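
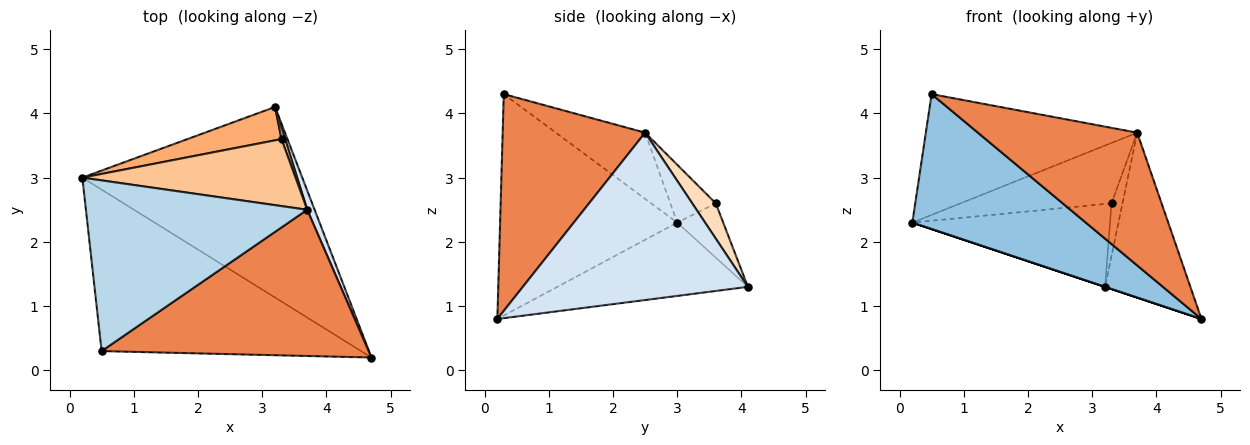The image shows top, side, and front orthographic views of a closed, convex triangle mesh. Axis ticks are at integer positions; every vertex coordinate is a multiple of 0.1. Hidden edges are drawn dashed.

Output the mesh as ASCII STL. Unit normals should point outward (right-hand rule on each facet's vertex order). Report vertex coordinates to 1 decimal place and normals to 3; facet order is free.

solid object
 facet normal -0.316 0.000 -0.949
  outer loop
   vertex 3.2 4.1 1.3
   vertex 4.7 0.2 0.8
   vertex 0.2 3.0 2.3
  endloop
 endfacet
 facet normal -0.548 -0.536 -0.642
  outer loop
   vertex 0.5 0.3 4.3
   vertex 0.2 3.0 2.3
   vertex 4.7 0.2 0.8
  endloop
 endfacet
 facet normal -0.237 0.561 0.793
  outer loop
   vertex 3.7 2.5 3.7
   vertex 0.2 3.0 2.3
   vertex 0.5 0.3 4.3
  endloop
 endfacet
 facet normal 0.934 0.354 0.041
  outer loop
   vertex 3.7 2.5 3.7
   vertex 4.7 0.2 0.8
   vertex 3.2 4.1 1.3
  endloop
 endfacet
 facet normal 0.515 -0.576 0.635
  outer loop
   vertex 3.7 2.5 3.7
   vertex 0.5 0.3 4.3
   vertex 4.7 0.2 0.8
  endloop
 endfacet
 facet normal -0.211 0.907 0.365
  outer loop
   vertex 3.3 3.6 2.6
   vertex 3.2 4.1 1.3
   vertex 0.2 3.0 2.3
  endloop
 endfacet
 facet normal -0.198 0.656 0.728
  outer loop
   vertex 3.3 3.6 2.6
   vertex 0.2 3.0 2.3
   vertex 3.7 2.5 3.7
  endloop
 endfacet
 facet normal 0.903 0.421 0.092
  outer loop
   vertex 3.3 3.6 2.6
   vertex 3.7 2.5 3.7
   vertex 3.2 4.1 1.3
  endloop
 endfacet
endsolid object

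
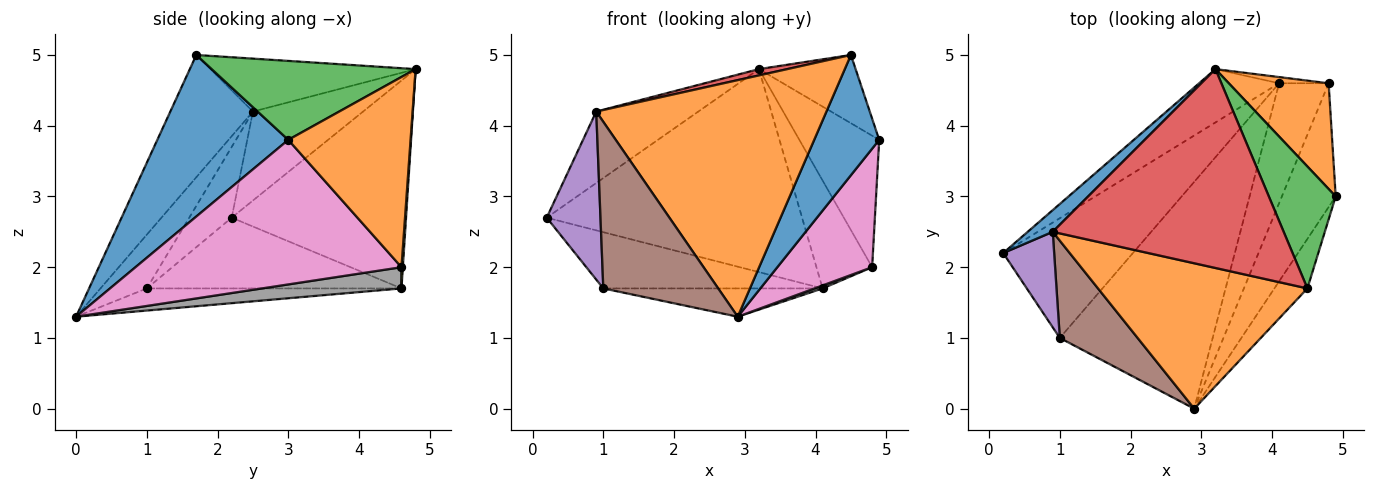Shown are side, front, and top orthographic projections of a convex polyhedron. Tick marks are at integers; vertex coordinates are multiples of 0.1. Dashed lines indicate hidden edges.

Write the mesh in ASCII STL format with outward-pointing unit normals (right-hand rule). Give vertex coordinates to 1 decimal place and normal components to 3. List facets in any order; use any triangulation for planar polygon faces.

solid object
 facet normal 0.881 -0.437 -0.180
  outer loop
   vertex 4.5 1.7 5.0
   vertex 2.9 0.0 1.3
   vertex 4.9 3.0 3.8
  endloop
 endfacet
 facet normal -0.292 -0.815 0.501
  outer loop
   vertex 0.9 2.5 4.2
   vertex 2.9 0.0 1.3
   vertex 4.5 1.7 5.0
  endloop
 endfacet
 facet normal -0.443 0.381 -0.812
  outer loop
   vertex 1.0 1.0 1.7
   vertex 0.2 2.2 2.7
   vertex 4.1 4.6 1.7
  endloop
 endfacet
 facet normal -0.142 0.123 -0.982
  outer loop
   vertex 1.0 1.0 1.7
   vertex 4.1 4.6 1.7
   vertex 2.9 0.0 1.3
  endloop
 endfacet
 facet normal -0.566 -0.717 0.407
  outer loop
   vertex 1.0 1.0 1.7
   vertex 0.9 2.5 4.2
   vertex 0.2 2.2 2.7
  endloop
 endfacet
 facet normal -0.329 -0.816 0.476
  outer loop
   vertex 1.0 1.0 1.7
   vertex 2.9 0.0 1.3
   vertex 0.9 2.5 4.2
  endloop
 endfacet
 facet normal 0.889 -0.317 -0.331
  outer loop
   vertex 4.8 4.6 2.0
   vertex 4.9 3.0 3.8
   vertex 2.9 0.0 1.3
  endloop
 endfacet
 facet normal 0.394 -0.023 -0.919
  outer loop
   vertex 4.8 4.6 2.0
   vertex 2.9 0.0 1.3
   vertex 4.1 4.6 1.7
  endloop
 endfacet
 facet normal 0.025 0.998 -0.057
  outer loop
   vertex 3.2 4.8 4.8
   vertex 4.8 4.6 2.0
   vertex 4.1 4.6 1.7
  endloop
 endfacet
 facet normal -0.551 0.807 -0.212
  outer loop
   vertex 3.2 4.8 4.8
   vertex 4.1 4.6 1.7
   vertex 0.2 2.2 2.7
  endloop
 endfacet
 facet normal -0.718 0.666 0.202
  outer loop
   vertex 3.2 4.8 4.8
   vertex 0.2 2.2 2.7
   vertex 0.9 2.5 4.2
  endloop
 endfacet
 facet normal 0.767 0.500 0.402
  outer loop
   vertex 3.2 4.8 4.8
   vertex 4.9 3.0 3.8
   vertex 4.8 4.6 2.0
  endloop
 endfacet
 facet normal 0.718 0.340 0.608
  outer loop
   vertex 3.2 4.8 4.8
   vertex 4.5 1.7 5.0
   vertex 4.9 3.0 3.8
  endloop
 endfacet
 facet normal -0.223 -0.031 0.974
  outer loop
   vertex 3.2 4.8 4.8
   vertex 0.9 2.5 4.2
   vertex 4.5 1.7 5.0
  endloop
 endfacet
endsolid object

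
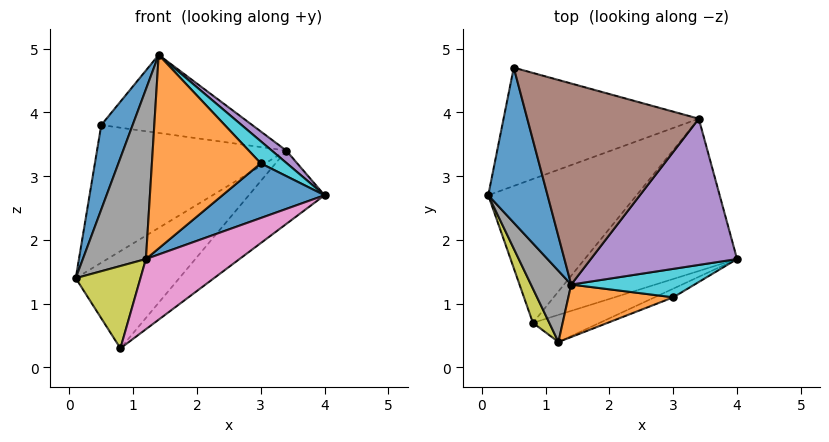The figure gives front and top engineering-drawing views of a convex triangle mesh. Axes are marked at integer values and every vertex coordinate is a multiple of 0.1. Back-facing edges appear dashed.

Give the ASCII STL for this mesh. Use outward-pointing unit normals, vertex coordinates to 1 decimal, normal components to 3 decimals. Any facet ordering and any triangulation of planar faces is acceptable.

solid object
 facet normal -0.945 -0.157 0.288
  outer loop
   vertex 1.4 1.3 4.9
   vertex 0.5 4.7 3.8
   vertex 0.1 2.7 1.4
  endloop
 endfacet
 facet normal 0.118 0.753 -0.647
  outer loop
   vertex 3.4 3.9 3.4
   vertex 0.1 2.7 1.4
   vertex 0.5 4.7 3.8
  endloop
 endfacet
 facet normal 0.286 0.537 -0.794
  outer loop
   vertex 3.4 3.9 3.4
   vertex 0.8 0.7 0.3
   vertex 0.1 2.7 1.4
  endloop
 endfacet
 facet normal 0.475 0.382 -0.793
  outer loop
   vertex 3.4 3.9 3.4
   vertex 4.0 1.7 2.7
   vertex 0.8 0.7 0.3
  endloop
 endfacet
 facet normal 0.650 -0.064 0.757
  outer loop
   vertex 3.4 3.9 3.4
   vertex 1.4 1.3 4.9
   vertex 4.0 1.7 2.7
  endloop
 endfacet
 facet normal 0.223 0.353 0.909
  outer loop
   vertex 3.4 3.9 3.4
   vertex 0.5 4.7 3.8
   vertex 1.4 1.3 4.9
  endloop
 endfacet
 facet normal 0.490 -0.813 -0.314
  outer loop
   vertex 1.2 0.4 1.7
   vertex 0.8 0.7 0.3
   vertex 4.0 1.7 2.7
  endloop
 endfacet
 facet normal -0.897 -0.407 0.171
  outer loop
   vertex 1.2 0.4 1.7
   vertex 1.4 1.3 4.9
   vertex 0.1 2.7 1.4
  endloop
 endfacet
 facet normal -0.898 -0.407 0.169
  outer loop
   vertex 1.2 0.4 1.7
   vertex 0.1 2.7 1.4
   vertex 0.8 0.7 0.3
  endloop
 endfacet
 facet normal 0.607 -0.487 0.628
  outer loop
   vertex 3.0 1.1 3.2
   vertex 4.0 1.7 2.7
   vertex 1.4 1.3 4.9
  endloop
 endfacet
 facet normal 0.457 -0.878 -0.139
  outer loop
   vertex 3.0 1.1 3.2
   vertex 1.2 0.4 1.7
   vertex 4.0 1.7 2.7
  endloop
 endfacet
 facet normal 0.155 -0.953 0.258
  outer loop
   vertex 3.0 1.1 3.2
   vertex 1.4 1.3 4.9
   vertex 1.2 0.4 1.7
  endloop
 endfacet
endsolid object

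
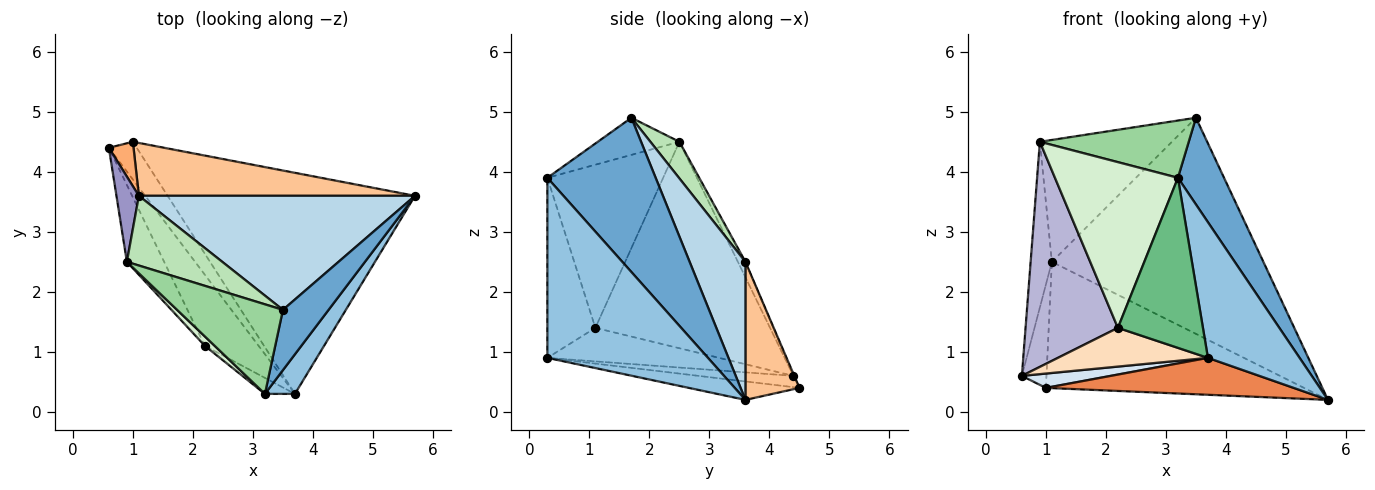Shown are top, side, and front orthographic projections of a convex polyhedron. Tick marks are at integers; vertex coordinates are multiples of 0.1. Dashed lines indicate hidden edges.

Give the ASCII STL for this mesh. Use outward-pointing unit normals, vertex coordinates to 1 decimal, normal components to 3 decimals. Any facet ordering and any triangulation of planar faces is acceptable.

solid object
 facet normal 0.888 -0.378 0.263
  outer loop
   vertex 3.5 1.7 4.9
   vertex 3.2 0.3 3.9
   vertex 5.7 3.6 0.2
  endloop
 endfacet
 facet normal 0.860 -0.491 0.143
  outer loop
   vertex 3.7 0.3 0.9
   vertex 5.7 3.6 0.2
   vertex 3.2 0.3 3.9
  endloop
 endfacet
 facet normal 0.227 0.861 0.455
  outer loop
   vertex 1.1 3.6 2.5
   vertex 3.5 1.7 4.9
   vertex 5.7 3.6 0.2
  endloop
 endfacet
 facet normal -0.354 -0.332 -0.874
  outer loop
   vertex 1.0 4.5 0.4
   vertex 3.7 0.3 0.9
   vertex 0.6 4.4 0.6
  endloop
 endfacet
 facet normal -0.073 -0.164 -0.984
  outer loop
   vertex 1.0 4.5 0.4
   vertex 5.7 3.6 0.2
   vertex 3.7 0.3 0.9
  endloop
 endfacet
 facet normal -0.032 0.918 0.395
  outer loop
   vertex 1.0 4.5 0.4
   vertex 0.6 4.4 0.6
   vertex 1.1 3.6 2.5
  endloop
 endfacet
 facet normal 0.190 0.906 0.379
  outer loop
   vertex 1.0 4.5 0.4
   vertex 1.1 3.6 2.5
   vertex 5.7 3.6 0.2
  endloop
 endfacet
 facet normal -0.481 -0.420 -0.770
  outer loop
   vertex 2.2 1.1 1.4
   vertex 0.6 4.4 0.6
   vertex 3.7 0.3 0.9
  endloop
 endfacet
 facet normal -0.490 -0.868 -0.082
  outer loop
   vertex 2.2 1.1 1.4
   vertex 3.7 0.3 0.9
   vertex 3.2 0.3 3.9
  endloop
 endfacet
 facet normal -0.283 -0.517 0.808
  outer loop
   vertex 0.9 2.5 4.5
   vertex 3.2 0.3 3.9
   vertex 3.5 1.7 4.9
  endloop
 endfacet
 facet normal 0.187 0.853 0.488
  outer loop
   vertex 0.9 2.5 4.5
   vertex 3.5 1.7 4.9
   vertex 1.1 3.6 2.5
  endloop
 endfacet
 facet normal -0.685 -0.727 0.041
  outer loop
   vertex 0.9 2.5 4.5
   vertex 2.2 1.1 1.4
   vertex 3.2 0.3 3.9
  endloop
 endfacet
 facet normal -0.301 0.848 0.436
  outer loop
   vertex 0.9 2.5 4.5
   vertex 1.1 3.6 2.5
   vertex 0.6 4.4 0.6
  endloop
 endfacet
 facet normal -0.873 -0.462 -0.158
  outer loop
   vertex 0.9 2.5 4.5
   vertex 0.6 4.4 0.6
   vertex 2.2 1.1 1.4
  endloop
 endfacet
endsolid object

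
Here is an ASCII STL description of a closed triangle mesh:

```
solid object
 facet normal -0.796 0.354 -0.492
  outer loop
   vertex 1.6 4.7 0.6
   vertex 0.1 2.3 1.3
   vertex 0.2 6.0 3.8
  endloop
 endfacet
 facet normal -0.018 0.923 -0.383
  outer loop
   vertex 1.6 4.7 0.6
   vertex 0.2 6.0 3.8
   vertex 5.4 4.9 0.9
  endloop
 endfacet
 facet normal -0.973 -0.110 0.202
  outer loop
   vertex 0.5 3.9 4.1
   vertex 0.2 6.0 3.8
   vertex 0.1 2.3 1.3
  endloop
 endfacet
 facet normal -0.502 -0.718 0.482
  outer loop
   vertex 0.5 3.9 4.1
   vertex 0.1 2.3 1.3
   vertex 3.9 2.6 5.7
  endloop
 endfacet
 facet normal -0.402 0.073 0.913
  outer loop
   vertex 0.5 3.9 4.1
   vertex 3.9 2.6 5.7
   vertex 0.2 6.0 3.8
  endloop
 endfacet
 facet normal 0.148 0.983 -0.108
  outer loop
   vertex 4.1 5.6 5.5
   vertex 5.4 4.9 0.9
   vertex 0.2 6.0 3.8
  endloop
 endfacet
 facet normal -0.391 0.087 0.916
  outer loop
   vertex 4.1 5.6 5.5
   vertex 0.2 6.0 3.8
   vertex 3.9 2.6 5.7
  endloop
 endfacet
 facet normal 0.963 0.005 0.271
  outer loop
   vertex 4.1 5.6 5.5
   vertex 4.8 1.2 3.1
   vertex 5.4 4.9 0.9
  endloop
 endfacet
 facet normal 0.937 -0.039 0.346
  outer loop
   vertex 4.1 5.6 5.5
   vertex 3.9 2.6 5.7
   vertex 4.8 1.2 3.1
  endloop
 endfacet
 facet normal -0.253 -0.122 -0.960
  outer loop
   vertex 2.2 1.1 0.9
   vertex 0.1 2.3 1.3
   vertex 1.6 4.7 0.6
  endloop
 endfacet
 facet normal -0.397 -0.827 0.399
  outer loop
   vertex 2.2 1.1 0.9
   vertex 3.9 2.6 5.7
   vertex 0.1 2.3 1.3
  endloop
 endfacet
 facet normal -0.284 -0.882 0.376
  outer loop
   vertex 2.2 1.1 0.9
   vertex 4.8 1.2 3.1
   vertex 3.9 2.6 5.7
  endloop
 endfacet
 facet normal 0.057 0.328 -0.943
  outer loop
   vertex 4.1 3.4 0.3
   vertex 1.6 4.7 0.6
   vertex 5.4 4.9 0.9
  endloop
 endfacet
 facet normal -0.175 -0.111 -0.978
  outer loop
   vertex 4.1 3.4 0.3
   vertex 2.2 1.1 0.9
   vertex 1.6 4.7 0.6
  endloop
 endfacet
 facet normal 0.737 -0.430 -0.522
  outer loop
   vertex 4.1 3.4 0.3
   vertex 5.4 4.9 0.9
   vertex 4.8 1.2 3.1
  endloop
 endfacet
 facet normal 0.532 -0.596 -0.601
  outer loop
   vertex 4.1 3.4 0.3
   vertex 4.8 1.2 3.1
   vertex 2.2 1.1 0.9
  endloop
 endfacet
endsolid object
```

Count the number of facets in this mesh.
16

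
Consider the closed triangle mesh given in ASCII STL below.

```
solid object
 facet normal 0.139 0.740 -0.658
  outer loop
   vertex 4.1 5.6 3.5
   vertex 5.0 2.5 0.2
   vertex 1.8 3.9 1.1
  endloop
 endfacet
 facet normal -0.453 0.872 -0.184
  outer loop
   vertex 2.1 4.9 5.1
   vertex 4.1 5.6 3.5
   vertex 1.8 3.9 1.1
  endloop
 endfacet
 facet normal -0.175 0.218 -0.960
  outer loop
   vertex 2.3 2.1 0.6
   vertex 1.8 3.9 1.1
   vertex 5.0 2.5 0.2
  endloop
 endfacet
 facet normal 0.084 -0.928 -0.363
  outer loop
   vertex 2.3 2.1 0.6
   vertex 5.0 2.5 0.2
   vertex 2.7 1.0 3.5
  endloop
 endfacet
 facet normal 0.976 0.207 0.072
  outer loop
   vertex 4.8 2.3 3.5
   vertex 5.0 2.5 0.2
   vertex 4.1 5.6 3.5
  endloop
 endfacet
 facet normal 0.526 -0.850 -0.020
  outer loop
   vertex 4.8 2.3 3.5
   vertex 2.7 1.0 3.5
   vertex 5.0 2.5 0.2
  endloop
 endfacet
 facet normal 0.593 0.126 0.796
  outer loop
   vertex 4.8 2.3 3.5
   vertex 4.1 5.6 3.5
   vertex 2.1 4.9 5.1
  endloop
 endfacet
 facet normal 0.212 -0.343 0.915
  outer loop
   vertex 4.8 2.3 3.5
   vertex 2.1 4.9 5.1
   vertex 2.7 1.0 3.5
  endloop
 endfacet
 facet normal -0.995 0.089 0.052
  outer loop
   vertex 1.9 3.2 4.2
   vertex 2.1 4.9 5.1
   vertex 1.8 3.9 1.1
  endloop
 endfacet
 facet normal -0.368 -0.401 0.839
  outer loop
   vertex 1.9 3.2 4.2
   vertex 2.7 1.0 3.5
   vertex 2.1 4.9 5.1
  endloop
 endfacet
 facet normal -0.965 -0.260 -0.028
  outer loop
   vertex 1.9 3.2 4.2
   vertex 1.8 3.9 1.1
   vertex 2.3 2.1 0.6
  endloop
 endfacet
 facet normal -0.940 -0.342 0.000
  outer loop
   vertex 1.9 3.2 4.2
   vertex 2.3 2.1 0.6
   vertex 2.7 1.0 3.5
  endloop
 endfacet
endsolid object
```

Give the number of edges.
18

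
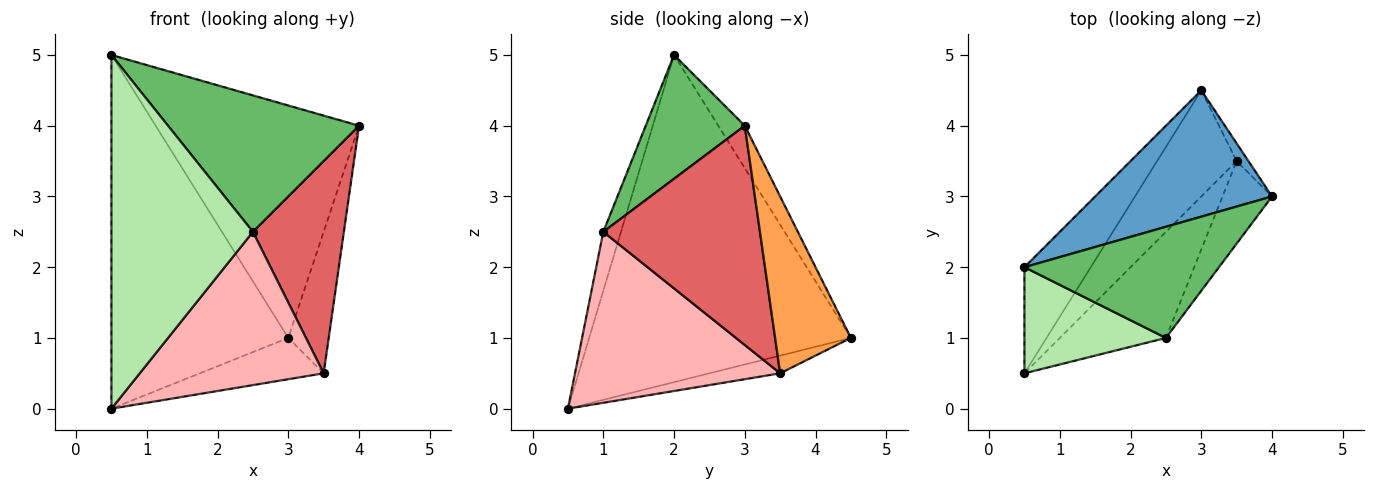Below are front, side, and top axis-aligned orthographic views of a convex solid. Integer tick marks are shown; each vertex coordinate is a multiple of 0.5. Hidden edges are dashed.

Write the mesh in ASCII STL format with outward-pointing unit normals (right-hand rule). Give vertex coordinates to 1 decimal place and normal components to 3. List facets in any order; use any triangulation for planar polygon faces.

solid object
 facet normal -0.114 0.873 0.474
  outer loop
   vertex 3.0 4.5 1.0
   vertex 0.5 2.0 5.0
   vertex 4.0 3.0 4.0
  endloop
 endfacet
 facet normal -0.817 0.552 -0.166
  outer loop
   vertex 0.5 0.5 0.0
   vertex 0.5 2.0 5.0
   vertex 3.0 4.5 1.0
  endloop
 endfacet
 facet normal 0.881 0.470 -0.059
  outer loop
   vertex 3.5 3.5 0.5
   vertex 3.0 4.5 1.0
   vertex 4.0 3.0 4.0
  endloop
 endfacet
 facet normal -0.203 0.355 -0.913
  outer loop
   vertex 3.5 3.5 0.5
   vertex 0.5 0.5 0.0
   vertex 3.0 4.5 1.0
  endloop
 endfacet
 facet normal 0.373 -0.719 0.586
  outer loop
   vertex 2.5 1.0 2.5
   vertex 4.0 3.0 4.0
   vertex 0.5 2.0 5.0
  endloop
 endfacet
 facet normal -0.119 -0.951 0.285
  outer loop
   vertex 2.5 1.0 2.5
   vertex 0.5 2.0 5.0
   vertex 0.5 0.5 0.0
  endloop
 endfacet
 facet normal 0.849 -0.493 -0.192
  outer loop
   vertex 2.5 1.0 2.5
   vertex 3.5 3.5 0.5
   vertex 4.0 3.0 4.0
  endloop
 endfacet
 facet normal 0.676 -0.606 -0.420
  outer loop
   vertex 2.5 1.0 2.5
   vertex 0.5 0.5 0.0
   vertex 3.5 3.5 0.5
  endloop
 endfacet
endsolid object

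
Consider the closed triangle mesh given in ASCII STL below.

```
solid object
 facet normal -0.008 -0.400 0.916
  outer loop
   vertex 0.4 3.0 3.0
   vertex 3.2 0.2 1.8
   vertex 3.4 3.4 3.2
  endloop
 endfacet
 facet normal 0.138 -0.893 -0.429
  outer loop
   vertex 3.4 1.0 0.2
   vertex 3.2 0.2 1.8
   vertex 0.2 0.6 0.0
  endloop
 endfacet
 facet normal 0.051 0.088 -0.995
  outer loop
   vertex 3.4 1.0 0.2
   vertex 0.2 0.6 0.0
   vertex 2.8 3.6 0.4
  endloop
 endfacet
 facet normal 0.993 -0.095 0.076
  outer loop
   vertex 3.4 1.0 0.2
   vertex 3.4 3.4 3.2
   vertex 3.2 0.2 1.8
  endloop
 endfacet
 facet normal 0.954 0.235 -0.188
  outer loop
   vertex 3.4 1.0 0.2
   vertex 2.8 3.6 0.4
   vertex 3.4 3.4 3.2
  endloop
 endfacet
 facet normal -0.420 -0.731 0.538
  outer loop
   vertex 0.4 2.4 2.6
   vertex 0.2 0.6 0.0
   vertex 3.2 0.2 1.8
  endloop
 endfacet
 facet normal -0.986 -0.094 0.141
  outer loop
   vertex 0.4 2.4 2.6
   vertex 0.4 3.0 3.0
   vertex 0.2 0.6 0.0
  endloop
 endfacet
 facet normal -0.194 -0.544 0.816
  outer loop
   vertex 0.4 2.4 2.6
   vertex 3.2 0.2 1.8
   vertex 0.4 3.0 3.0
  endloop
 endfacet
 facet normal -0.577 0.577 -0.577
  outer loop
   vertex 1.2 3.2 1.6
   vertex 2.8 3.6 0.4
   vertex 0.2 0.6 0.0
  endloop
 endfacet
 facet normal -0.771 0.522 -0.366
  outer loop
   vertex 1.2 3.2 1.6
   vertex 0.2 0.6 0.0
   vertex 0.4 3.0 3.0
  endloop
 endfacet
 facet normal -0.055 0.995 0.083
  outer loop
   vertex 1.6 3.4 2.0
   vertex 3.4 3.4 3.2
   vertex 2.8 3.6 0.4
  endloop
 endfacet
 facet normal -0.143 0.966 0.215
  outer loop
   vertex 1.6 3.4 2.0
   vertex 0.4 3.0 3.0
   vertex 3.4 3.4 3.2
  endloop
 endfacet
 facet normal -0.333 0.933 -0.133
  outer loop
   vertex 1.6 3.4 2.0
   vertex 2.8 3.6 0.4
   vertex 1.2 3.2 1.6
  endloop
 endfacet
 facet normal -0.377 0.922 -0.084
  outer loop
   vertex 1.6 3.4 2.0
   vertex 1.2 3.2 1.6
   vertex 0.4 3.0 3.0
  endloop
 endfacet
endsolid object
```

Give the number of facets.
14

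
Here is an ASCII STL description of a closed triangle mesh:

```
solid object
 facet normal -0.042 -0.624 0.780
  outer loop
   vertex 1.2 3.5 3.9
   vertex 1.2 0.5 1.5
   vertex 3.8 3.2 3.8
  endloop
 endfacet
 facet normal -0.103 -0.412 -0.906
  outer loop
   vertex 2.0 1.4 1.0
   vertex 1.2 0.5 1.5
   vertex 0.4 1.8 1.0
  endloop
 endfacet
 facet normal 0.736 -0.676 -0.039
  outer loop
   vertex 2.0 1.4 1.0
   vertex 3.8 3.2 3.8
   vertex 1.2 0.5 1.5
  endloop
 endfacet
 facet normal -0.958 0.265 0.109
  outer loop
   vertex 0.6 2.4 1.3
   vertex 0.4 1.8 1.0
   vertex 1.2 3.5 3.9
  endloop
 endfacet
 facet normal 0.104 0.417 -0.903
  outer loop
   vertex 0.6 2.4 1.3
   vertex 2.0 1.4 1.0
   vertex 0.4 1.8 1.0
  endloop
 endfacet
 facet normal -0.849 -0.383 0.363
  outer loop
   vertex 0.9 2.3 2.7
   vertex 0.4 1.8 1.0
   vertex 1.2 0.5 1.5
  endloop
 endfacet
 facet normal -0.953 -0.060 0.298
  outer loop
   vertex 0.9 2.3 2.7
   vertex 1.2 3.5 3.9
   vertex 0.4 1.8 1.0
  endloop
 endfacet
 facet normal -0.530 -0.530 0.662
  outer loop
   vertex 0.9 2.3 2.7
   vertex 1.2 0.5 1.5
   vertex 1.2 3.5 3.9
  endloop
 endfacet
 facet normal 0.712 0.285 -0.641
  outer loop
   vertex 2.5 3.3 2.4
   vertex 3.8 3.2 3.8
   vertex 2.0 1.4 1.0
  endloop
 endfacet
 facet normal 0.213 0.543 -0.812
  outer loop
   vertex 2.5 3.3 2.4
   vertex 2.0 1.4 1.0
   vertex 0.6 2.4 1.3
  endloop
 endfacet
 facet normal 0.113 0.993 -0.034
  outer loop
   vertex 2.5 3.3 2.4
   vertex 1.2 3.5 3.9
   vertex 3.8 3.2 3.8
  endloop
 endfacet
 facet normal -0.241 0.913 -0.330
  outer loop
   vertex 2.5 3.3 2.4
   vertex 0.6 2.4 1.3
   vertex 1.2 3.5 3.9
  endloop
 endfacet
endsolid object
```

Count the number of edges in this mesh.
18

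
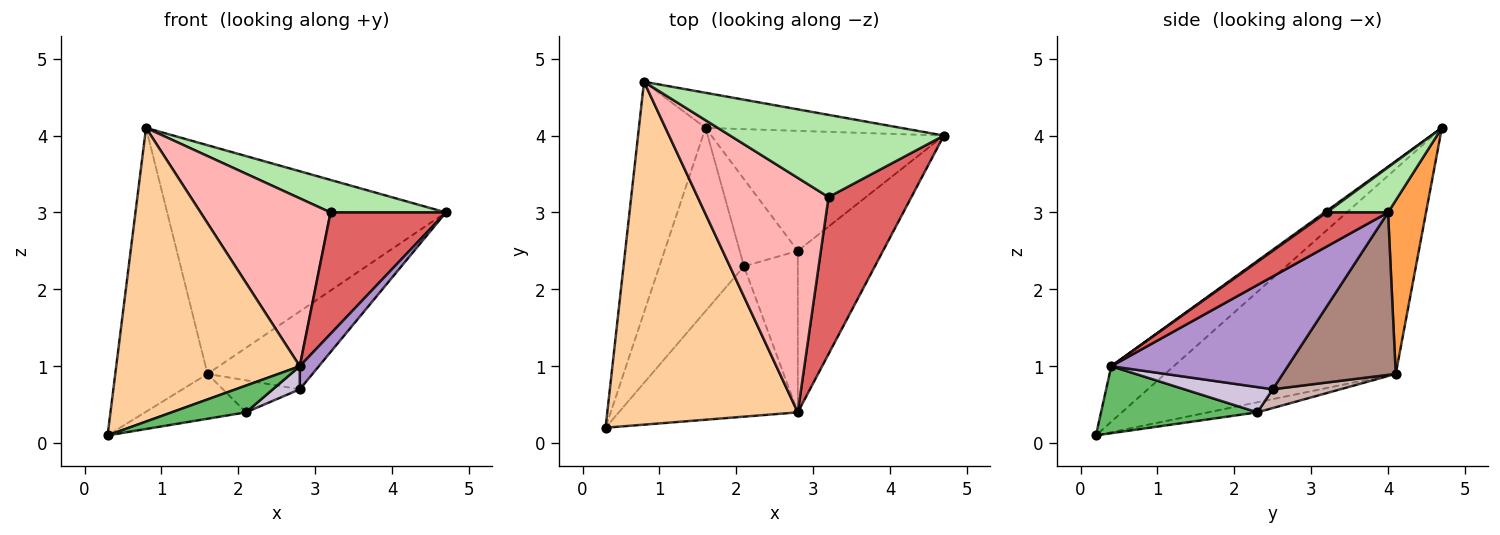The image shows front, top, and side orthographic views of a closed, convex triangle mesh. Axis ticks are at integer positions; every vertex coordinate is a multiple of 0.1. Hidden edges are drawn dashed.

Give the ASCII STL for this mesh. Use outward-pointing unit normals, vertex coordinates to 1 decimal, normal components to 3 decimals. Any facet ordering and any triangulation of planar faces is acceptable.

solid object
 facet normal -0.889 0.356 -0.289
  outer loop
   vertex 1.6 4.1 0.9
   vertex 0.3 0.2 0.1
   vertex 0.8 4.7 4.1
  endloop
 endfacet
 facet normal -0.115 0.236 -0.965
  outer loop
   vertex 1.6 4.1 0.9
   vertex 2.1 2.3 0.4
   vertex 0.3 0.2 0.1
  endloop
 endfacet
 facet normal 0.133 0.980 -0.150
  outer loop
   vertex 1.6 4.1 0.9
   vertex 0.8 4.7 4.1
   vertex 4.7 4.0 3.0
  endloop
 endfacet
 facet normal -0.216 -0.635 0.742
  outer loop
   vertex 2.8 0.4 1.0
   vertex 0.8 4.7 4.1
   vertex 0.3 0.2 0.1
  endloop
 endfacet
 facet normal 0.346 -0.164 -0.924
  outer loop
   vertex 2.8 0.4 1.0
   vertex 0.3 0.2 0.1
   vertex 2.1 2.3 0.4
  endloop
 endfacet
 facet normal 0.193 -0.361 0.912
  outer loop
   vertex 3.2 3.2 3.0
   vertex 4.7 4.0 3.0
   vertex 0.8 4.7 4.1
  endloop
 endfacet
 facet normal 0.310 -0.582 0.752
  outer loop
   vertex 3.2 3.2 3.0
   vertex 2.8 0.4 1.0
   vertex 4.7 4.0 3.0
  endloop
 endfacet
 facet normal 0.009 -0.582 0.813
  outer loop
   vertex 3.2 3.2 3.0
   vertex 0.8 4.7 4.1
   vertex 2.8 0.4 1.0
  endloop
 endfacet
 facet normal 0.795 -0.086 -0.601
  outer loop
   vertex 2.8 2.5 0.7
   vertex 4.7 4.0 3.0
   vertex 2.8 0.4 1.0
  endloop
 endfacet
 facet normal 0.421 -0.128 -0.898
  outer loop
   vertex 2.8 2.5 0.7
   vertex 2.8 0.4 1.0
   vertex 2.1 2.3 0.4
  endloop
 endfacet
 facet normal 0.505 0.470 -0.724
  outer loop
   vertex 2.8 2.5 0.7
   vertex 1.6 4.1 0.9
   vertex 4.7 4.0 3.0
  endloop
 endfacet
 facet normal 0.291 0.330 -0.898
  outer loop
   vertex 2.8 2.5 0.7
   vertex 2.1 2.3 0.4
   vertex 1.6 4.1 0.9
  endloop
 endfacet
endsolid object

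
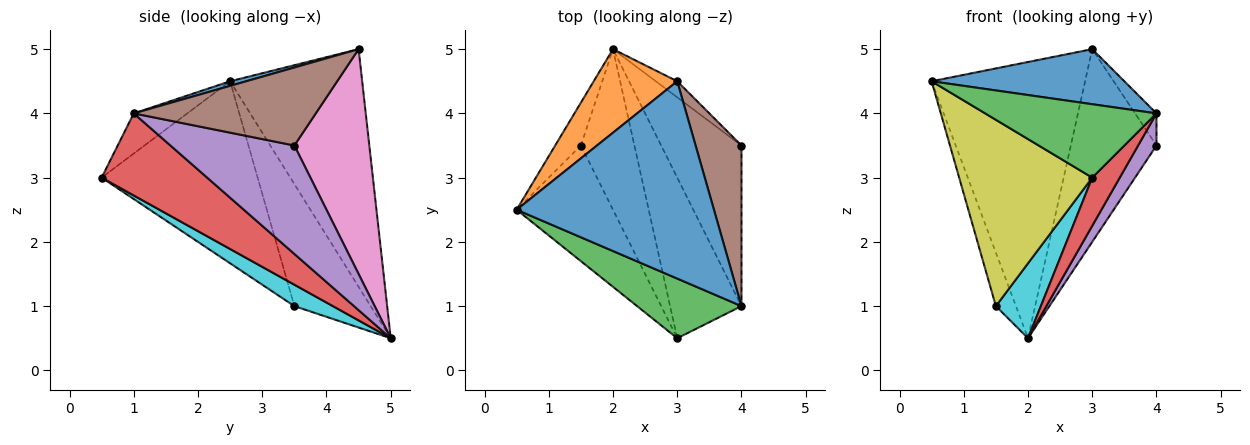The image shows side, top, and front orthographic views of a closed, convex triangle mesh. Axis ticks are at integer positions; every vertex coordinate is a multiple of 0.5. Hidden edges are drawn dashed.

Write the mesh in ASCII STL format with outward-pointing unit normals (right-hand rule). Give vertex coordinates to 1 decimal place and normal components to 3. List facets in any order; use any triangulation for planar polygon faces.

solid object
 facet normal 0.022 -0.269 0.963
  outer loop
   vertex 3.0 4.5 5.0
   vertex 0.5 2.5 4.5
   vertex 4.0 1.0 4.0
  endloop
 endfacet
 facet normal -0.636 0.739 0.223
  outer loop
   vertex 3.0 4.5 5.0
   vertex 2.0 5.0 0.5
   vertex 0.5 2.5 4.5
  endloop
 endfacet
 facet normal -0.236 -0.754 0.613
  outer loop
   vertex 3.0 0.5 3.0
   vertex 4.0 1.0 4.0
   vertex 0.5 2.5 4.5
  endloop
 endfacet
 facet normal 0.740 -0.193 -0.644
  outer loop
   vertex 3.0 0.5 3.0
   vertex 2.0 5.0 0.5
   vertex 4.0 1.0 4.0
  endloop
 endfacet
 facet normal 0.798 -0.118 -0.591
  outer loop
   vertex 4.0 3.5 3.5
   vertex 4.0 1.0 4.0
   vertex 2.0 5.0 0.5
  endloop
 endfacet
 facet normal 0.858 0.101 0.504
  outer loop
   vertex 4.0 3.5 3.5
   vertex 3.0 4.5 5.0
   vertex 4.0 1.0 4.0
  endloop
 endfacet
 facet normal 0.657 0.751 -0.063
  outer loop
   vertex 4.0 3.5 3.5
   vertex 2.0 5.0 0.5
   vertex 3.0 4.5 5.0
  endloop
 endfacet
 facet normal -0.948 0.249 -0.200
  outer loop
   vertex 1.5 3.5 1.0
   vertex 0.5 2.5 4.5
   vertex 2.0 5.0 0.5
  endloop
 endfacet
 facet normal -0.706 -0.602 -0.374
  outer loop
   vertex 1.5 3.5 1.0
   vertex 3.0 0.5 3.0
   vertex 0.5 2.5 4.5
  endloop
 endfacet
 facet normal 0.341 -0.398 -0.852
  outer loop
   vertex 1.5 3.5 1.0
   vertex 2.0 5.0 0.5
   vertex 3.0 0.5 3.0
  endloop
 endfacet
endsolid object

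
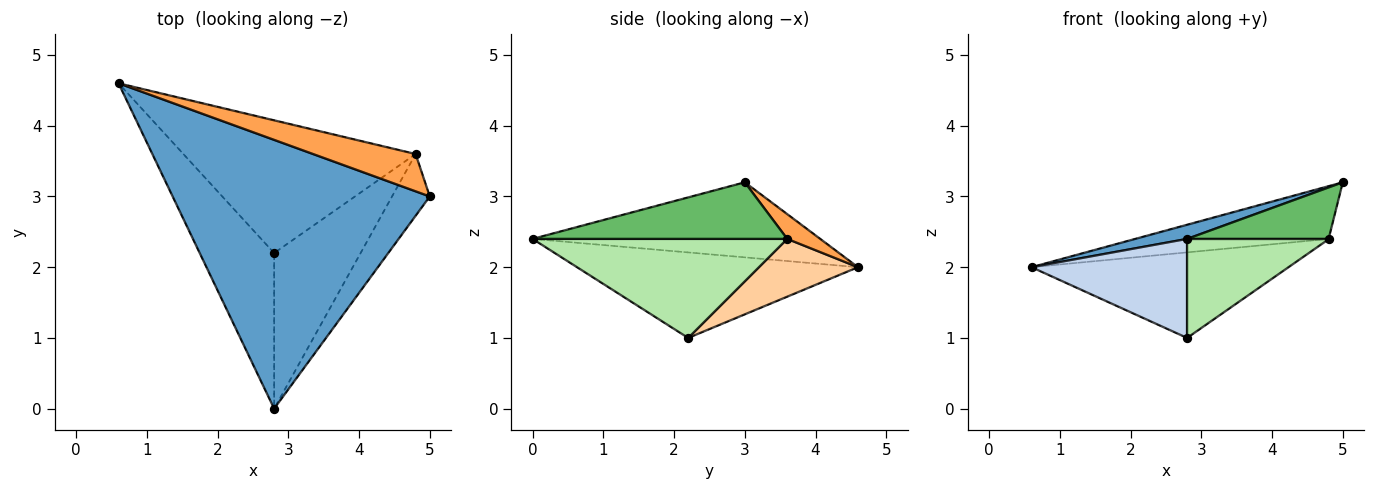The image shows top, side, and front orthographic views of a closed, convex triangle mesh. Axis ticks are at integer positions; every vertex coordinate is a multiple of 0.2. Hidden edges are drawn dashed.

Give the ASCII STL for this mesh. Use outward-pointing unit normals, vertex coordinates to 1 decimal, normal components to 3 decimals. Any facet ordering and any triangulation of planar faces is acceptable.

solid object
 facet normal -0.280 -0.050 0.959
  outer loop
   vertex 2.8 0.0 2.4
   vertex 5.0 3.0 3.2
   vertex 0.6 4.6 2.0
  endloop
 endfacet
 facet normal -0.696 -0.386 -0.606
  outer loop
   vertex 2.8 2.2 1.0
   vertex 2.8 0.0 2.4
   vertex 0.6 4.6 2.0
  endloop
 endfacet
 facet normal 0.138 0.809 0.572
  outer loop
   vertex 4.8 3.6 2.4
   vertex 0.6 4.6 2.0
   vertex 5.0 3.0 3.2
  endloop
 endfacet
 facet normal 0.205 0.530 -0.823
  outer loop
   vertex 4.8 3.6 2.4
   vertex 2.8 2.2 1.0
   vertex 0.6 4.6 2.0
  endloop
 endfacet
 facet normal 0.755 -0.420 -0.504
  outer loop
   vertex 4.8 3.6 2.4
   vertex 5.0 3.0 3.2
   vertex 2.8 0.0 2.4
  endloop
 endfacet
 facet normal 0.695 -0.386 -0.607
  outer loop
   vertex 4.8 3.6 2.4
   vertex 2.8 0.0 2.4
   vertex 2.8 2.2 1.0
  endloop
 endfacet
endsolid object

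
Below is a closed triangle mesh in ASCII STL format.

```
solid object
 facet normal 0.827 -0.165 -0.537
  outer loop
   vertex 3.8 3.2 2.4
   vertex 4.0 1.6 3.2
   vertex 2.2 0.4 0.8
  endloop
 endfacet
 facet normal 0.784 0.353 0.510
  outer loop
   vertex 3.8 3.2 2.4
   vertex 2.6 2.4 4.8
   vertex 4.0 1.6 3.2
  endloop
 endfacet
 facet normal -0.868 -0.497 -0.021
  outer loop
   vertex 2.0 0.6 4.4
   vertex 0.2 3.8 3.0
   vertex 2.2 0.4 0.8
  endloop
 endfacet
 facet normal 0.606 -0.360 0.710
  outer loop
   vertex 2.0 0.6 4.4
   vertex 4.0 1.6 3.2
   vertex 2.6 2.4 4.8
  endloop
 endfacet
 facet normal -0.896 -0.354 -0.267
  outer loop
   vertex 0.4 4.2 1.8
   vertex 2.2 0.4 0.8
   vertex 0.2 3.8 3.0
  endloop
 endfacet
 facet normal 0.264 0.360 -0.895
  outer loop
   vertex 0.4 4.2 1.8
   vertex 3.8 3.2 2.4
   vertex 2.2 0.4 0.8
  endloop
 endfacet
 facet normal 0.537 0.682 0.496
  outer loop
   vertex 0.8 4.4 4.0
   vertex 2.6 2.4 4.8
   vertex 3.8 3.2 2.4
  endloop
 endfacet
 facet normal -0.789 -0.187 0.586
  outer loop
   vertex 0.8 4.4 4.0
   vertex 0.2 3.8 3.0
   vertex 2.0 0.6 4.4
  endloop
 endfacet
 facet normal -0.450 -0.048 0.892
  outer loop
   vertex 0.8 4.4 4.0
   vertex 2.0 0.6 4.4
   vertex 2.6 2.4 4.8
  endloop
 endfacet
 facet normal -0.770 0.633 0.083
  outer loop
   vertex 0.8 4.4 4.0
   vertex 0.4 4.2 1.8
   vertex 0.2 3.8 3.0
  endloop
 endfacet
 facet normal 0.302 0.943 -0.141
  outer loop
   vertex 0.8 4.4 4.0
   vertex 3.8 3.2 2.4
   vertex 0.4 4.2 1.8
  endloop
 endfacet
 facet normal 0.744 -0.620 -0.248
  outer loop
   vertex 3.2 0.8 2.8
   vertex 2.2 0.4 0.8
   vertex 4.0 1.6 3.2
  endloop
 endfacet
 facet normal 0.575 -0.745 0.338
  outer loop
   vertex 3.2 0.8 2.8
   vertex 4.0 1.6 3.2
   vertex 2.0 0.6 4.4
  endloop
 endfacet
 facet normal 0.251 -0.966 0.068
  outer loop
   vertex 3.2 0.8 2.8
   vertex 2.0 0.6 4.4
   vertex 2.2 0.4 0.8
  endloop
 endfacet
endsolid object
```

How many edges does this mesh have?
21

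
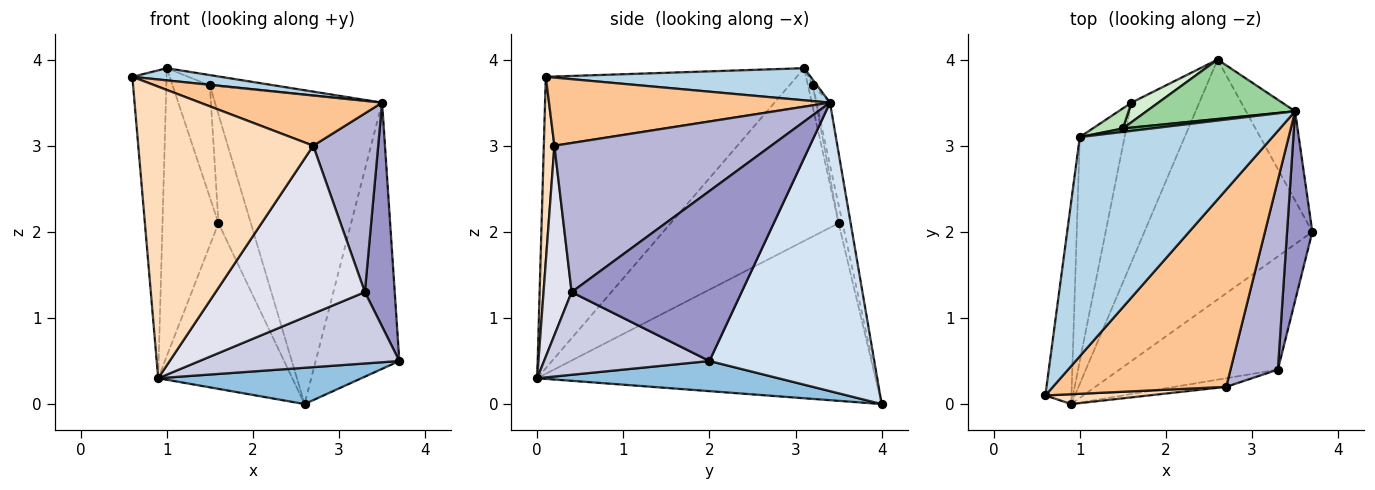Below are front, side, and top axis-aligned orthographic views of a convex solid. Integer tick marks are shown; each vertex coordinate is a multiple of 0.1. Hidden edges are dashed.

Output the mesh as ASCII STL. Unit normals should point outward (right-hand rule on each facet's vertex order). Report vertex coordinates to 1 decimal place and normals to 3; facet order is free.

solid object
 facet normal -0.987 0.135 -0.088
  outer loop
   vertex 0.9 0.0 0.3
   vertex 0.6 0.1 3.8
   vertex 1.0 3.1 3.9
  endloop
 endfacet
 facet normal 0.175 -0.147 -0.974
  outer loop
   vertex 2.6 4.0 0.0
   vertex 3.7 2.0 0.5
   vertex 0.9 0.0 0.3
  endloop
 endfacet
 facet normal 0.164 -0.055 0.985
  outer loop
   vertex 3.5 3.4 3.5
   vertex 1.0 3.1 3.9
   vertex 0.6 0.1 3.8
  endloop
 endfacet
 facet normal 0.882 0.447 -0.150
  outer loop
   vertex 3.5 3.4 3.5
   vertex 3.7 2.0 0.5
   vertex 2.6 4.0 0.0
  endloop
 endfacet
 facet normal -0.921 0.307 -0.239
  outer loop
   vertex 1.6 3.5 2.1
   vertex 0.9 0.0 0.3
   vertex 1.0 3.1 3.9
  endloop
 endfacet
 facet normal -0.876 0.347 -0.335
  outer loop
   vertex 1.6 3.5 2.1
   vertex 2.6 4.0 0.0
   vertex 0.9 0.0 0.3
  endloop
 endfacet
 facet normal 0.356 -0.230 0.906
  outer loop
   vertex 2.7 0.2 3.0
   vertex 3.5 3.4 3.5
   vertex 0.6 0.1 3.8
  endloop
 endfacet
 facet normal 0.060 -0.998 0.034
  outer loop
   vertex 2.7 0.2 3.0
   vertex 0.6 0.1 3.8
   vertex 0.9 0.0 0.3
  endloop
 endfacet
 facet normal -0.063 0.947 0.316
  outer loop
   vertex 1.5 3.2 3.7
   vertex 1.0 3.1 3.9
   vertex 3.5 3.4 3.5
  endloop
 endfacet
 facet normal -0.079 0.979 0.188
  outer loop
   vertex 1.5 3.2 3.7
   vertex 3.5 3.4 3.5
   vertex 2.6 4.0 0.0
  endloop
 endfacet
 facet normal -0.125 0.977 0.175
  outer loop
   vertex 1.5 3.2 3.7
   vertex 1.6 3.5 2.1
   vertex 1.0 3.1 3.9
  endloop
 endfacet
 facet normal -0.120 0.977 0.176
  outer loop
   vertex 1.5 3.2 3.7
   vertex 2.6 4.0 0.0
   vertex 1.6 3.5 2.1
  endloop
 endfacet
 facet normal 0.975 -0.171 0.145
  outer loop
   vertex 3.3 0.4 1.3
   vertex 3.7 2.0 0.5
   vertex 3.5 3.4 3.5
  endloop
 endfacet
 facet normal 0.916 -0.275 0.291
  outer loop
   vertex 3.3 0.4 1.3
   vertex 3.5 3.4 3.5
   vertex 2.7 0.2 3.0
  endloop
 endfacet
 facet normal 0.404 -0.488 -0.774
  outer loop
   vertex 3.3 0.4 1.3
   vertex 0.9 0.0 0.3
   vertex 3.7 2.0 0.5
  endloop
 endfacet
 facet normal 0.185 -0.982 -0.050
  outer loop
   vertex 3.3 0.4 1.3
   vertex 2.7 0.2 3.0
   vertex 0.9 0.0 0.3
  endloop
 endfacet
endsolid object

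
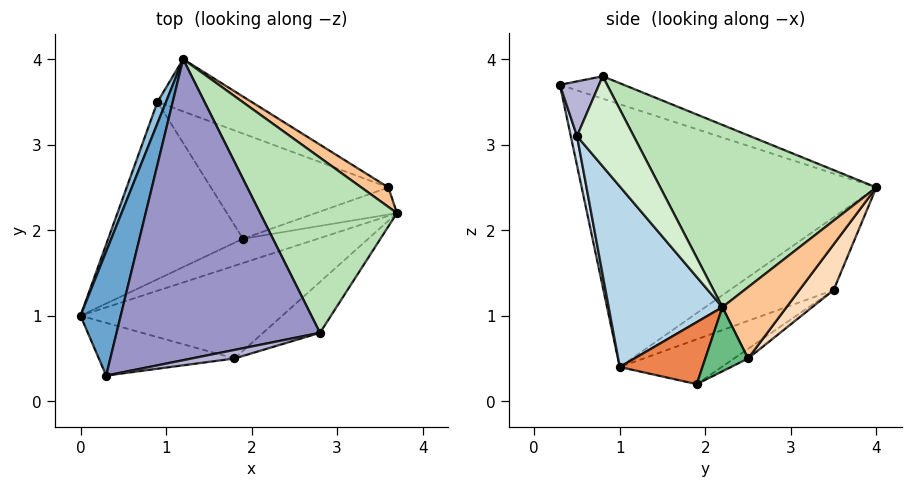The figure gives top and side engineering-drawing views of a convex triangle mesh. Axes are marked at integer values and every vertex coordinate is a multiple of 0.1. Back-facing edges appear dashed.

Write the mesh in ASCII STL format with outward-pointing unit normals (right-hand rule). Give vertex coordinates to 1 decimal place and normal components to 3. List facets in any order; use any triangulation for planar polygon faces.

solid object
 facet normal -0.950 0.278 0.145
  outer loop
   vertex 0.3 0.3 3.7
   vertex 1.2 4.0 2.5
   vertex 0.0 1.0 0.4
  endloop
 endfacet
 facet normal -0.947 0.301 0.111
  outer loop
   vertex 0.9 3.5 1.3
   vertex 0.0 1.0 0.4
   vertex 1.2 4.0 2.5
  endloop
 endfacet
 facet normal 0.350 -0.851 -0.391
  outer loop
   vertex 1.8 0.5 3.1
   vertex 0.0 1.0 0.4
   vertex 3.7 2.2 1.1
  endloop
 endfacet
 facet normal 0.046 -0.976 -0.211
  outer loop
   vertex 1.8 0.5 3.1
   vertex 0.3 0.3 3.7
   vertex 0.0 1.0 0.4
  endloop
 endfacet
 facet normal 0.351 -0.835 -0.424
  outer loop
   vertex 1.9 1.9 0.2
   vertex 3.7 2.2 1.1
   vertex 0.0 1.0 0.4
  endloop
 endfacet
 facet normal -0.287 0.414 -0.864
  outer loop
   vertex 1.9 1.9 0.2
   vertex 0.0 1.0 0.4
   vertex 0.9 3.5 1.3
  endloop
 endfacet
 facet normal 0.654 0.715 0.248
  outer loop
   vertex 3.6 2.5 0.5
   vertex 1.2 4.0 2.5
   vertex 3.7 2.2 1.1
  endloop
 endfacet
 facet normal 0.203 0.885 -0.419
  outer loop
   vertex 3.6 2.5 0.5
   vertex 0.9 3.5 1.3
   vertex 1.2 4.0 2.5
  endloop
 endfacet
 facet normal 0.367 -0.806 -0.464
  outer loop
   vertex 3.6 2.5 0.5
   vertex 3.7 2.2 1.1
   vertex 1.9 1.9 0.2
  endloop
 endfacet
 facet normal -0.045 0.547 -0.836
  outer loop
   vertex 3.6 2.5 0.5
   vertex 1.9 1.9 0.2
   vertex 0.9 3.5 1.3
  endloop
 endfacet
 facet normal 0.672 0.541 0.505
  outer loop
   vertex 2.8 0.8 3.8
   vertex 3.7 2.2 1.1
   vertex 1.2 4.0 2.5
  endloop
 endfacet
 facet normal 0.454 -0.844 -0.286
  outer loop
   vertex 2.8 0.8 3.8
   vertex 1.8 0.5 3.1
   vertex 3.7 2.2 1.1
  endloop
 endfacet
 facet normal -0.103 0.330 0.938
  outer loop
   vertex 2.8 0.8 3.8
   vertex 1.2 4.0 2.5
   vertex 0.3 0.3 3.7
  endloop
 endfacet
 facet normal 0.188 -0.971 0.147
  outer loop
   vertex 2.8 0.8 3.8
   vertex 0.3 0.3 3.7
   vertex 1.8 0.5 3.1
  endloop
 endfacet
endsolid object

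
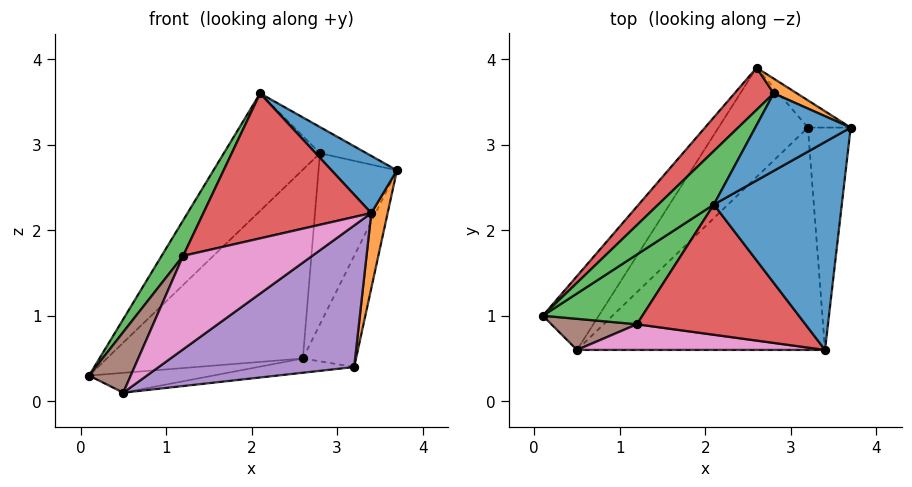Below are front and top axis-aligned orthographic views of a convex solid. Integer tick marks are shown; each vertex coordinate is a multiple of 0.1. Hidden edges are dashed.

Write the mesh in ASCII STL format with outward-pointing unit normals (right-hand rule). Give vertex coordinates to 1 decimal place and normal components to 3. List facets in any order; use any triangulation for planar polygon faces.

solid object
 facet normal 0.569 -0.218 0.793
  outer loop
   vertex 2.1 2.3 3.6
   vertex 3.4 0.6 2.2
   vertex 3.7 3.2 2.7
  endloop
 endfacet
 facet normal 0.975 -0.072 -0.212
  outer loop
   vertex 3.2 3.2 0.4
   vertex 3.7 3.2 2.7
   vertex 3.4 0.6 2.2
  endloop
 endfacet
 facet normal -0.762 -0.294 0.577
  outer loop
   vertex 1.2 0.9 1.7
   vertex 2.1 2.3 3.6
   vertex 0.1 1.0 0.3
  endloop
 endfacet
 facet normal -0.246 -0.721 0.648
  outer loop
   vertex 1.2 0.9 1.7
   vertex 3.4 0.6 2.2
   vertex 2.1 2.3 3.6
  endloop
 endfacet
 facet normal 0.521 -0.458 -0.720
  outer loop
   vertex 0.5 0.6 0.1
   vertex 3.2 3.2 0.4
   vertex 3.4 0.6 2.2
  endloop
 endfacet
 facet normal -0.552 -0.742 0.381
  outer loop
   vertex 0.5 0.6 0.1
   vertex 1.2 0.9 1.7
   vertex 0.1 1.0 0.3
  endloop
 endfacet
 facet normal -0.188 -0.947 0.260
  outer loop
   vertex 0.5 0.6 0.1
   vertex 3.4 0.6 2.2
   vertex 1.2 0.9 1.7
  endloop
 endfacet
 facet normal 0.738 0.655 -0.160
  outer loop
   vertex 2.6 3.9 0.5
   vertex 3.7 3.2 2.7
   vertex 3.2 3.2 0.4
  endloop
 endfacet
 facet normal -0.218 0.253 -0.943
  outer loop
   vertex 2.6 3.9 0.5
   vertex 0.5 0.6 0.1
   vertex 0.1 1.0 0.3
  endloop
 endfacet
 facet normal -0.014 0.129 -0.991
  outer loop
   vertex 2.6 3.9 0.5
   vertex 3.2 3.2 0.4
   vertex 0.5 0.6 0.1
  endloop
 endfacet
 facet normal 0.333 0.302 0.893
  outer loop
   vertex 2.8 3.6 2.9
   vertex 2.1 2.3 3.6
   vertex 3.7 3.2 2.7
  endloop
 endfacet
 facet normal 0.419 0.904 0.078
  outer loop
   vertex 2.8 3.6 2.9
   vertex 3.7 3.2 2.7
   vertex 2.6 3.9 0.5
  endloop
 endfacet
 facet normal -0.787 0.561 0.256
  outer loop
   vertex 2.8 3.6 2.9
   vertex 0.1 1.0 0.3
   vertex 2.1 2.3 3.6
  endloop
 endfacet
 facet normal -0.754 0.641 0.143
  outer loop
   vertex 2.8 3.6 2.9
   vertex 2.6 3.9 0.5
   vertex 0.1 1.0 0.3
  endloop
 endfacet
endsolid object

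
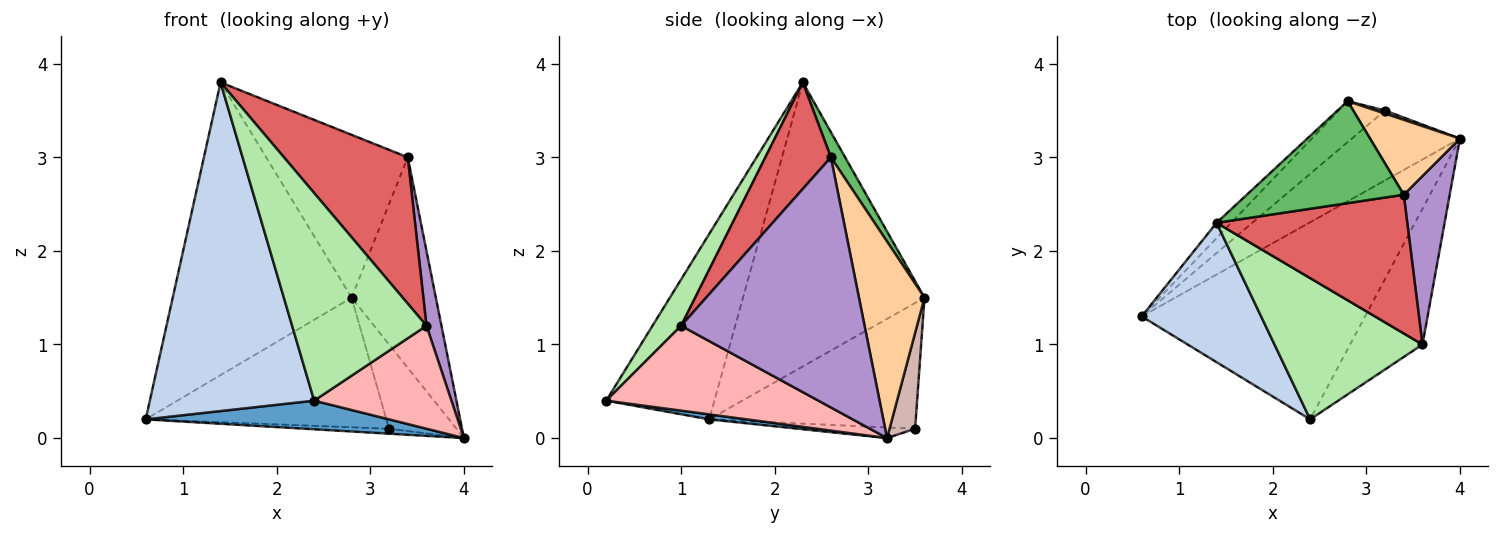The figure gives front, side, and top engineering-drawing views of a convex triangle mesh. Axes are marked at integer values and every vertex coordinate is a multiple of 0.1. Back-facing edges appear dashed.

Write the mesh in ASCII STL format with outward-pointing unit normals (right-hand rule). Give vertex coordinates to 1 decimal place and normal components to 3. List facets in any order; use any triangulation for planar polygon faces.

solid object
 facet normal 0.022 -0.144 -0.989
  outer loop
   vertex 2.4 0.2 0.4
   vertex 0.6 1.3 0.2
   vertex 4.0 3.2 0.0
  endloop
 endfacet
 facet normal -0.518 -0.787 0.334
  outer loop
   vertex 1.4 2.3 3.8
   vertex 0.6 1.3 0.2
   vertex 2.4 0.2 0.4
  endloop
 endfacet
 facet normal -0.712 0.702 -0.037
  outer loop
   vertex 2.8 3.6 1.5
   vertex 0.6 1.3 0.2
   vertex 1.4 2.3 3.8
  endloop
 endfacet
 facet normal 0.591 0.760 0.270
  outer loop
   vertex 2.8 3.6 1.5
   vertex 3.4 2.6 3.0
   vertex 4.0 3.2 0.0
  endloop
 endfacet
 facet normal 0.085 0.844 0.529
  outer loop
   vertex 2.8 3.6 1.5
   vertex 1.4 2.3 3.8
   vertex 3.4 2.6 3.0
  endloop
 endfacet
 facet normal 0.174 -0.814 0.554
  outer loop
   vertex 3.6 1.0 1.2
   vertex 1.4 2.3 3.8
   vertex 2.4 0.2 0.4
  endloop
 endfacet
 facet normal 0.358 -0.678 0.642
  outer loop
   vertex 3.6 1.0 1.2
   vertex 3.4 2.6 3.0
   vertex 1.4 2.3 3.8
  endloop
 endfacet
 facet normal 0.683 -0.442 -0.582
  outer loop
   vertex 3.6 1.0 1.2
   vertex 2.4 0.2 0.4
   vertex 4.0 3.2 0.0
  endloop
 endfacet
 facet normal 0.980 -0.080 0.180
  outer loop
   vertex 3.6 1.0 1.2
   vertex 4.0 3.2 0.0
   vertex 3.4 2.6 3.0
  endloop
 endfacet
 facet normal -0.098 0.070 -0.993
  outer loop
   vertex 3.2 3.5 0.1
   vertex 4.0 3.2 0.0
   vertex 0.6 1.3 0.2
  endloop
 endfacet
 facet normal -0.633 0.738 -0.234
  outer loop
   vertex 3.2 3.5 0.1
   vertex 0.6 1.3 0.2
   vertex 2.8 3.6 1.5
  endloop
 endfacet
 facet normal 0.355 0.934 0.035
  outer loop
   vertex 3.2 3.5 0.1
   vertex 2.8 3.6 1.5
   vertex 4.0 3.2 0.0
  endloop
 endfacet
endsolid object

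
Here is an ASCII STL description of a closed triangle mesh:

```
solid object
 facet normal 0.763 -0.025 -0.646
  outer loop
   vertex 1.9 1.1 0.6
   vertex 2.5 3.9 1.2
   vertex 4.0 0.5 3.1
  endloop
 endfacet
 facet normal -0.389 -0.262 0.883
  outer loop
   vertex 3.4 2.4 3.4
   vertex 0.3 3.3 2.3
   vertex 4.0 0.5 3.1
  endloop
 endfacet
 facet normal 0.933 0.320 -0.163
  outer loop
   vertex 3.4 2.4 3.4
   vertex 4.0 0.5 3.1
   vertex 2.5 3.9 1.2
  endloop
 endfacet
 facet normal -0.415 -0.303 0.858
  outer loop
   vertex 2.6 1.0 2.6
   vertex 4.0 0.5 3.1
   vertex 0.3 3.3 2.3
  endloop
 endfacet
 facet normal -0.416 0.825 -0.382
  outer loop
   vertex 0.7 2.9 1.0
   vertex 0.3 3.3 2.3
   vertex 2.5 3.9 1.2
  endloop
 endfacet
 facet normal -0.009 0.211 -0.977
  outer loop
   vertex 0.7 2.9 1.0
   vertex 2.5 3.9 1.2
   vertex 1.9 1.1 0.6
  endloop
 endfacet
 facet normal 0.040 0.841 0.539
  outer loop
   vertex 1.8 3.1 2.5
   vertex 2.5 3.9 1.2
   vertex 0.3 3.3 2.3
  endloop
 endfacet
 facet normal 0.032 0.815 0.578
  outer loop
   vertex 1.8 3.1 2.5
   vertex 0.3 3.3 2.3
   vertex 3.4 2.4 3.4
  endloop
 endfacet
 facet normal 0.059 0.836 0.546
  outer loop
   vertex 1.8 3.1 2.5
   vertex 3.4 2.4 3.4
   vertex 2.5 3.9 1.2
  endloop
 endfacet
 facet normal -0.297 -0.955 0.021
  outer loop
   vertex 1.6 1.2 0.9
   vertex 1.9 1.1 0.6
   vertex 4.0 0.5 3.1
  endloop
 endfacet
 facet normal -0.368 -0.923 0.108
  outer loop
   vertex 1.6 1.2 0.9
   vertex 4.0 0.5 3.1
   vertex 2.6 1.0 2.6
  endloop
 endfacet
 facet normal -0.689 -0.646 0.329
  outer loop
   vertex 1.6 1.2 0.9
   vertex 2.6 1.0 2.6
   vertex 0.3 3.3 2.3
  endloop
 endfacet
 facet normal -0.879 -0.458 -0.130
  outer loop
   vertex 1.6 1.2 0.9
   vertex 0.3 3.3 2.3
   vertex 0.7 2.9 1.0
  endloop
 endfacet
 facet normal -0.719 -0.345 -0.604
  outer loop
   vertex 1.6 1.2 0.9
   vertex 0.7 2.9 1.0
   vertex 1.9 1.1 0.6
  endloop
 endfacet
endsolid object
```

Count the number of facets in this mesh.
14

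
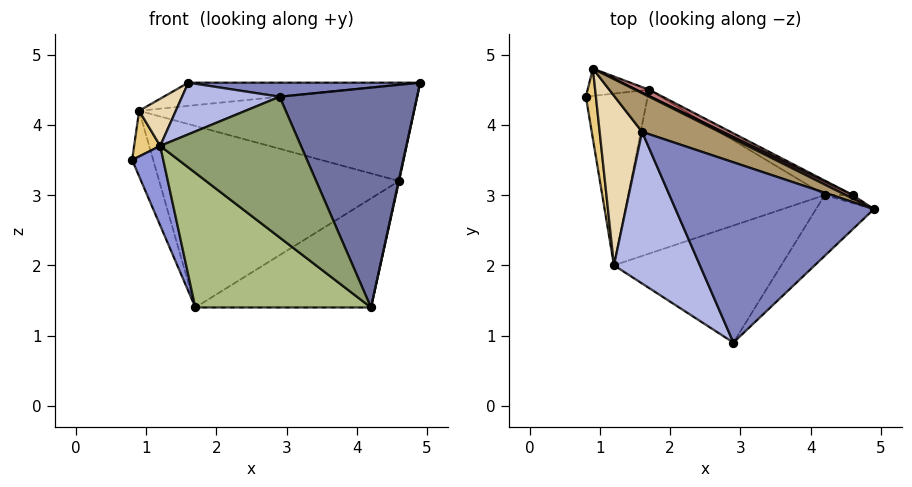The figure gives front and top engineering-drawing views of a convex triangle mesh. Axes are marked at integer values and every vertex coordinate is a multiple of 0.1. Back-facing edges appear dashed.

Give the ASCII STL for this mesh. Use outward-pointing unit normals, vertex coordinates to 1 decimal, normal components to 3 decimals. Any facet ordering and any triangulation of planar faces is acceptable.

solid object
 facet normal 0.686 -0.701 -0.194
  outer loop
   vertex 4.2 3.0 1.4
   vertex 4.9 2.8 4.6
   vertex 2.9 0.9 4.4
  endloop
 endfacet
 facet normal -0.026 -0.078 0.997
  outer loop
   vertex 1.6 3.9 4.6
   vertex 2.9 0.9 4.4
   vertex 4.9 2.8 4.6
  endloop
 endfacet
 facet normal -0.900 -0.183 -0.395
  outer loop
   vertex 1.2 2.0 3.7
   vertex 0.8 4.4 3.5
   vertex 1.7 4.5 1.4
  endloop
 endfacet
 facet normal -0.513 -0.277 0.812
  outer loop
   vertex 1.2 2.0 3.7
   vertex 2.9 0.9 4.4
   vertex 1.6 3.9 4.6
  endloop
 endfacet
 facet normal -0.228 -0.749 -0.623
  outer loop
   vertex 1.2 2.0 3.7
   vertex 4.2 3.0 1.4
   vertex 2.9 0.9 4.4
  endloop
 endfacet
 facet normal -0.356 -0.593 -0.722
  outer loop
   vertex 1.2 2.0 3.7
   vertex 1.7 4.5 1.4
   vertex 4.2 3.0 1.4
  endloop
 endfacet
 facet normal 0.975 -0.054 -0.217
  outer loop
   vertex 4.6 3.0 3.2
   vertex 4.9 2.8 4.6
   vertex 4.2 3.0 1.4
  endloop
 endfacet
 facet normal 0.511 0.852 -0.114
  outer loop
   vertex 4.6 3.0 3.2
   vertex 4.2 3.0 1.4
   vertex 1.7 4.5 1.4
  endloop
 endfacet
 facet normal 0.169 0.507 0.845
  outer loop
   vertex 0.9 4.8 4.2
   vertex 1.6 3.9 4.6
   vertex 4.9 2.8 4.6
  endloop
 endfacet
 facet normal -0.707 0.653 -0.272
  outer loop
   vertex 0.9 4.8 4.2
   vertex 1.7 4.5 1.4
   vertex 0.8 4.4 3.5
  endloop
 endfacet
 facet normal -0.965 -0.143 0.219
  outer loop
   vertex 0.9 4.8 4.2
   vertex 0.8 4.4 3.5
   vertex 1.2 2.0 3.7
  endloop
 endfacet
 facet normal -0.667 -0.200 0.718
  outer loop
   vertex 0.9 4.8 4.2
   vertex 1.2 2.0 3.7
   vertex 1.6 3.9 4.6
  endloop
 endfacet
 facet normal 0.444 0.895 0.033
  outer loop
   vertex 0.9 4.8 4.2
   vertex 4.9 2.8 4.6
   vertex 4.6 3.0 3.2
  endloop
 endfacet
 facet normal 0.444 0.895 0.031
  outer loop
   vertex 0.9 4.8 4.2
   vertex 4.6 3.0 3.2
   vertex 1.7 4.5 1.4
  endloop
 endfacet
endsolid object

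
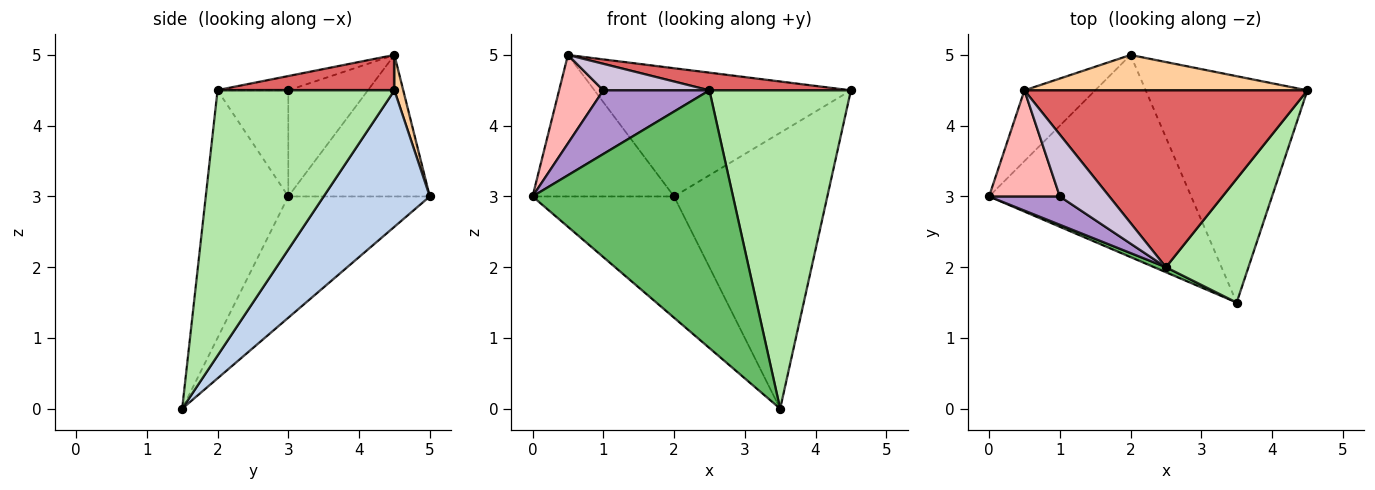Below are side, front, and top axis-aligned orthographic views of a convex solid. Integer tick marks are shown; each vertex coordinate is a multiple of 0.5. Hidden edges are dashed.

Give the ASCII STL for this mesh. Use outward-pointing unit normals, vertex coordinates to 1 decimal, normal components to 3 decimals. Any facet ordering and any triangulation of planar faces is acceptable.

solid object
 facet normal -0.457 0.457 -0.762
  outer loop
   vertex 2.0 5.0 3.0
   vertex 3.5 1.5 0.0
   vertex 0.0 3.0 3.0
  endloop
 endfacet
 facet normal 0.472 0.682 -0.559
  outer loop
   vertex 2.0 5.0 3.0
   vertex 4.5 4.5 4.5
   vertex 3.5 1.5 0.0
  endloop
 endfacet
 facet normal -0.667 0.667 -0.333
  outer loop
   vertex 0.5 4.5 5.0
   vertex 2.0 5.0 3.0
   vertex 0.0 3.0 3.0
  endloop
 endfacet
 facet normal 0.033 0.963 0.266
  outer loop
   vertex 0.5 4.5 5.0
   vertex 4.5 4.5 4.5
   vertex 2.0 5.0 3.0
  endloop
 endfacet
 facet normal -0.381 -0.925 0.018
  outer loop
   vertex 2.5 2.0 4.5
   vertex 0.0 3.0 3.0
   vertex 3.5 1.5 0.0
  endloop
 endfacet
 facet normal 0.759 -0.607 0.236
  outer loop
   vertex 2.5 2.0 4.5
   vertex 3.5 1.5 0.0
   vertex 4.5 4.5 4.5
  endloop
 endfacet
 facet normal 0.123 -0.099 0.987
  outer loop
   vertex 2.5 2.0 4.5
   vertex 4.5 4.5 4.5
   vertex 0.5 4.5 5.0
  endloop
 endfacet
 facet normal -0.755 -0.420 0.504
  outer loop
   vertex 1.0 3.0 4.5
   vertex 0.5 4.5 5.0
   vertex 0.0 3.0 3.0
  endloop
 endfacet
 facet normal -0.520 -0.780 0.347
  outer loop
   vertex 1.0 3.0 4.5
   vertex 0.0 3.0 3.0
   vertex 2.5 2.0 4.5
  endloop
 endfacet
 facet normal -0.254 -0.381 0.889
  outer loop
   vertex 1.0 3.0 4.5
   vertex 2.5 2.0 4.5
   vertex 0.5 4.5 5.0
  endloop
 endfacet
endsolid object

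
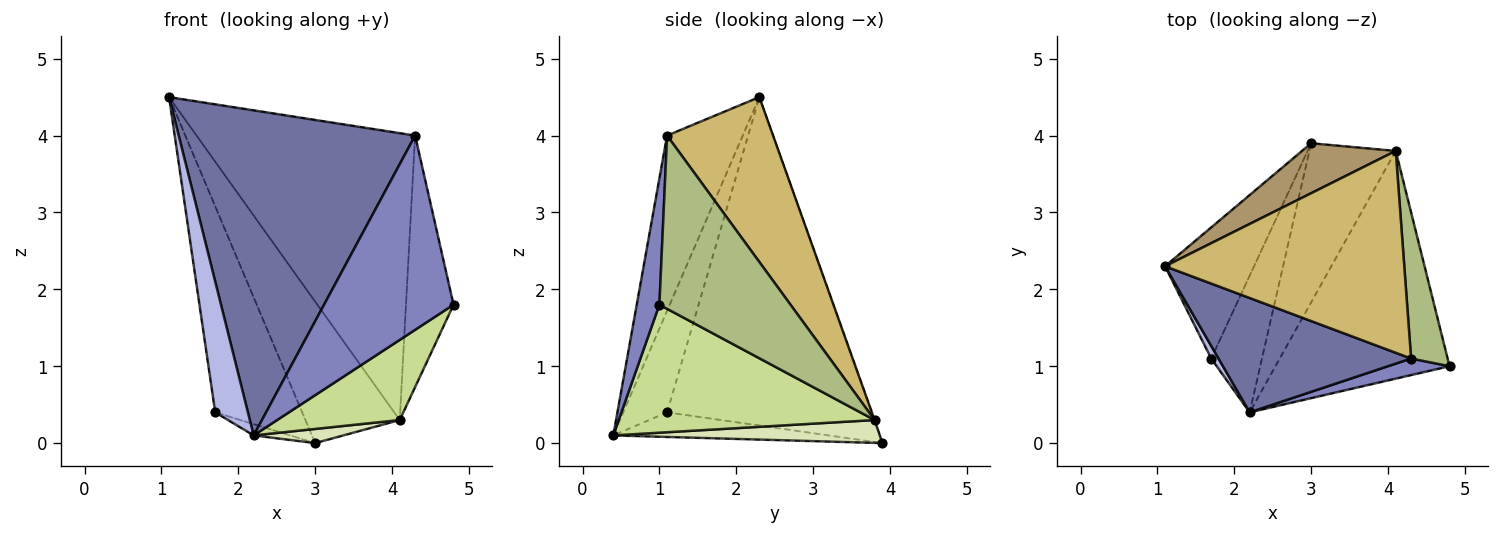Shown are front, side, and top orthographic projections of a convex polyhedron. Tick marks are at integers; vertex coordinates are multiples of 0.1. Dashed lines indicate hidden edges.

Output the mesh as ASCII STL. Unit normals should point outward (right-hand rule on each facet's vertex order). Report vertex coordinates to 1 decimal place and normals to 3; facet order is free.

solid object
 facet normal -0.289 -0.903 0.318
  outer loop
   vertex 4.3 1.1 4.0
   vertex 1.1 2.3 4.5
   vertex 2.2 0.4 0.1
  endloop
 endfacet
 facet normal 0.172 -0.982 0.084
  outer loop
   vertex 4.3 1.1 4.0
   vertex 2.2 0.4 0.1
   vertex 4.8 1.0 1.8
  endloop
 endfacet
 facet normal -0.893 0.380 -0.242
  outer loop
   vertex 1.7 1.1 0.4
   vertex 1.1 2.3 4.5
   vertex 3.0 3.9 0.0
  endloop
 endfacet
 facet normal -0.801 -0.596 0.057
  outer loop
   vertex 1.7 1.1 0.4
   vertex 2.2 0.4 0.1
   vertex 1.1 2.3 4.5
  endloop
 endfacet
 facet normal -0.435 0.074 -0.897
  outer loop
   vertex 1.7 1.1 0.4
   vertex 3.0 3.9 0.0
   vertex 2.2 0.4 0.1
  endloop
 endfacet
 facet normal 0.922 0.335 0.194
  outer loop
   vertex 4.1 3.8 0.3
   vertex 4.3 1.1 4.0
   vertex 4.8 1.0 1.8
  endloop
 endfacet
 facet normal 0.570 -0.273 -0.775
  outer loop
   vertex 4.1 3.8 0.3
   vertex 4.8 1.0 1.8
   vertex 2.2 0.4 0.1
  endloop
 endfacet
 facet normal 0.255 -0.086 -0.963
  outer loop
   vertex 4.1 3.8 0.3
   vertex 2.2 0.4 0.1
   vertex 3.0 3.9 0.0
  endloop
 endfacet
 facet normal -0.005 0.943 0.333
  outer loop
   vertex 4.1 3.8 0.3
   vertex 3.0 3.9 0.0
   vertex 1.1 2.3 4.5
  endloop
 endfacet
 facet normal 0.369 0.760 0.535
  outer loop
   vertex 4.1 3.8 0.3
   vertex 1.1 2.3 4.5
   vertex 4.3 1.1 4.0
  endloop
 endfacet
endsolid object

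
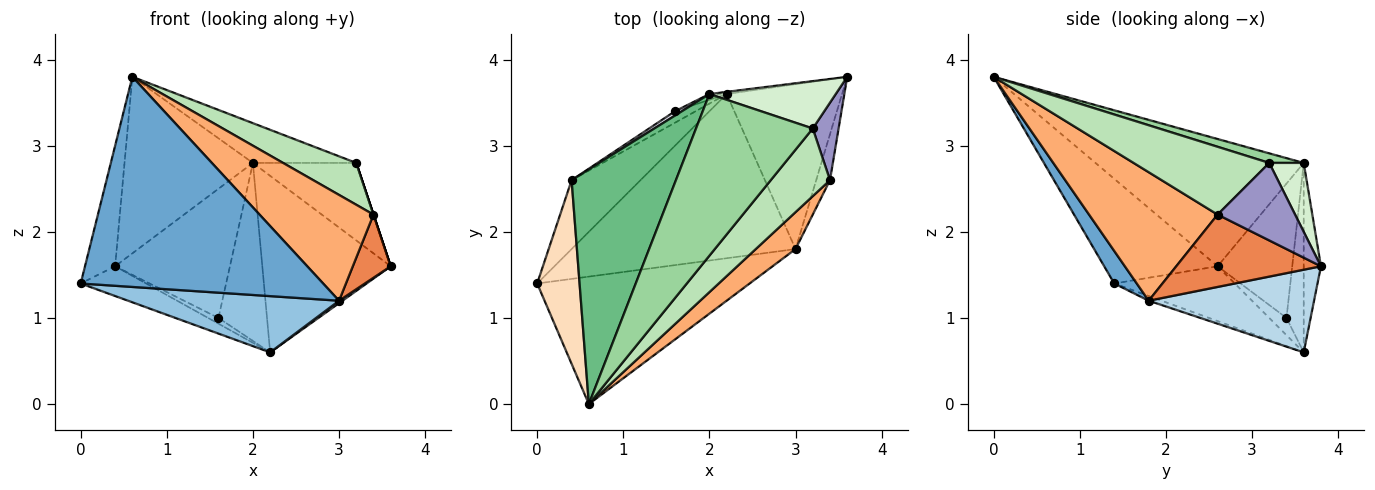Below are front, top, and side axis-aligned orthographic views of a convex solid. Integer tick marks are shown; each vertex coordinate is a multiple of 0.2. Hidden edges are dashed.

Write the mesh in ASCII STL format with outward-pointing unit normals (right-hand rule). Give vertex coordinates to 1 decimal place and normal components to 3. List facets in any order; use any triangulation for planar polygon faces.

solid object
 facet normal 0.079 -0.852 -0.517
  outer loop
   vertex 3.0 1.8 1.2
   vertex 0.6 0.0 3.8
   vertex 0.0 1.4 1.4
  endloop
 endfacet
 facet normal -0.020 -0.324 -0.946
  outer loop
   vertex 3.0 1.8 1.2
   vertex 0.0 1.4 1.4
   vertex 2.2 3.6 0.6
  endloop
 endfacet
 facet normal 0.582 -0.012 -0.813
  outer loop
   vertex 3.0 1.8 1.2
   vertex 2.2 3.6 0.6
   vertex 3.6 3.8 1.6
  endloop
 endfacet
 facet normal -0.133 0.991 -0.012
  outer loop
   vertex 2.0 3.6 2.8
   vertex 3.6 3.8 1.6
   vertex 2.2 3.6 0.6
  endloop
 endfacet
 facet normal 0.951 -0.249 -0.181
  outer loop
   vertex 3.4 2.6 2.2
   vertex 3.0 1.8 1.2
   vertex 3.6 3.8 1.6
  endloop
 endfacet
 facet normal 0.729 -0.646 0.225
  outer loop
   vertex 3.4 2.6 2.2
   vertex 0.6 0.0 3.8
   vertex 3.0 1.8 1.2
  endloop
 endfacet
 facet normal -0.590 0.320 -0.741
  outer loop
   vertex 0.4 2.6 1.6
   vertex 2.2 3.6 0.6
   vertex 0.0 1.4 1.4
  endloop
 endfacet
 facet normal -0.900 0.239 0.365
  outer loop
   vertex 0.4 2.6 1.6
   vertex 0.0 1.4 1.4
   vertex 0.6 0.0 3.8
  endloop
 endfacet
 facet normal -0.698 0.430 0.572
  outer loop
   vertex 0.4 2.6 1.6
   vertex 0.6 0.0 3.8
   vertex 2.0 3.6 2.8
  endloop
 endfacet
 facet normal 0.079 0.238 0.968
  outer loop
   vertex 3.2 3.2 2.8
   vertex 2.0 3.6 2.8
   vertex 0.6 0.0 3.8
  endloop
 endfacet
 facet normal 0.698 -0.377 0.609
  outer loop
   vertex 3.2 3.2 2.8
   vertex 0.6 0.0 3.8
   vertex 3.4 2.6 2.2
  endloop
 endfacet
 facet normal 0.274 0.821 0.502
  outer loop
   vertex 3.2 3.2 2.8
   vertex 3.6 3.8 1.6
   vertex 2.0 3.6 2.8
  endloop
 endfacet
 facet normal 0.949 0.000 0.316
  outer loop
   vertex 3.2 3.2 2.8
   vertex 3.4 2.6 2.2
   vertex 3.6 3.8 1.6
  endloop
 endfacet
 facet normal -0.334 0.942 -0.030
  outer loop
   vertex 1.6 3.4 1.0
   vertex 2.0 3.6 2.8
   vertex 2.2 3.6 0.6
  endloop
 endfacet
 facet normal -0.598 0.359 -0.717
  outer loop
   vertex 1.6 3.4 1.0
   vertex 2.2 3.6 0.6
   vertex 0.4 2.6 1.6
  endloop
 endfacet
 facet normal -0.545 0.838 0.028
  outer loop
   vertex 1.6 3.4 1.0
   vertex 0.4 2.6 1.6
   vertex 2.0 3.6 2.8
  endloop
 endfacet
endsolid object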